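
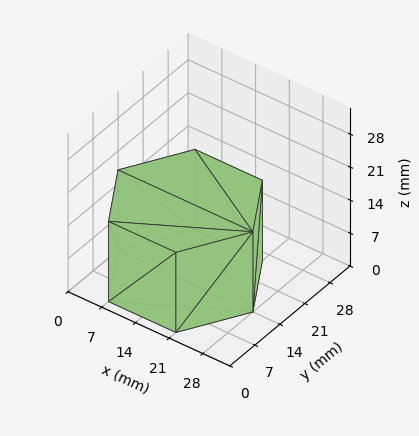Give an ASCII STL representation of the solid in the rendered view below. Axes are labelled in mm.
Reading the render: the shape is a regular 6-sided prism (a cylinder approximated with 6 flat sides), circumscribed radius ≈ 14 mm, height ≈ 17 mm (dimensions read to the nearest mm from the axis ticks). For the STL, each face is triangulated and given an outward normal.

solid part
  facet normal 0.0000 0.0000 -1.0000
    outer loop
      vertex 7.0 26.1 0.0
      vertex 21.0 26.1 0.0
      vertex 28.0 14.0 0.0
    endloop
  endfacet
  facet normal 0.0000 0.0000 -1.0000
    outer loop
      vertex 0.0 14.0 0.0
      vertex 7.0 26.1 0.0
      vertex 28.0 14.0 0.0
    endloop
  endfacet
  facet normal 0.0000 0.0000 -1.0000
    outer loop
      vertex 7.0 1.9 0.0
      vertex 0.0 14.0 0.0
      vertex 28.0 14.0 0.0
    endloop
  endfacet
  facet normal 0.0000 0.0000 -1.0000
    outer loop
      vertex 21.0 1.9 0.0
      vertex 7.0 1.9 0.0
      vertex 28.0 14.0 0.0
    endloop
  endfacet
  facet normal 0.0000 0.0000 1.0000
    outer loop
      vertex 28.0 14.0 17.0
      vertex 21.0 26.1 17.0
      vertex 7.0 26.1 17.0
    endloop
  endfacet
  facet normal 0.0000 0.0000 1.0000
    outer loop
      vertex 28.0 14.0 17.0
      vertex 7.0 26.1 17.0
      vertex 0.0 14.0 17.0
    endloop
  endfacet
  facet normal 0.0000 0.0000 1.0000
    outer loop
      vertex 28.0 14.0 17.0
      vertex 0.0 14.0 17.0
      vertex 7.0 1.9 17.0
    endloop
  endfacet
  facet normal 0.0000 0.0000 1.0000
    outer loop
      vertex 28.0 14.0 17.0
      vertex 7.0 1.9 17.0
      vertex 21.0 1.9 17.0
    endloop
  endfacet
  facet normal 0.8656 0.5008 0.0000
    outer loop
      vertex 28.0 14.0 0.0
      vertex 21.0 26.1 0.0
      vertex 21.0 26.1 17.0
    endloop
  endfacet
  facet normal 0.8656 0.5008 0.0000
    outer loop
      vertex 28.0 14.0 0.0
      vertex 21.0 26.1 17.0
      vertex 28.0 14.0 17.0
    endloop
  endfacet
  facet normal 0.0000 1.0000 0.0000
    outer loop
      vertex 21.0 26.1 0.0
      vertex 7.0 26.1 0.0
      vertex 7.0 26.1 17.0
    endloop
  endfacet
  facet normal 0.0000 1.0000 0.0000
    outer loop
      vertex 21.0 26.1 0.0
      vertex 7.0 26.1 17.0
      vertex 21.0 26.1 17.0
    endloop
  endfacet
  facet normal -0.8656 0.5008 0.0000
    outer loop
      vertex 7.0 26.1 0.0
      vertex 0.0 14.0 0.0
      vertex 0.0 14.0 17.0
    endloop
  endfacet
  facet normal -0.8656 0.5008 0.0000
    outer loop
      vertex 7.0 26.1 0.0
      vertex 0.0 14.0 17.0
      vertex 7.0 26.1 17.0
    endloop
  endfacet
  facet normal -0.8656 -0.5008 0.0000
    outer loop
      vertex 0.0 14.0 0.0
      vertex 7.0 1.9 0.0
      vertex 7.0 1.9 17.0
    endloop
  endfacet
  facet normal -0.8656 -0.5008 0.0000
    outer loop
      vertex 0.0 14.0 0.0
      vertex 7.0 1.9 17.0
      vertex 0.0 14.0 17.0
    endloop
  endfacet
  facet normal 0.0000 -1.0000 0.0000
    outer loop
      vertex 7.0 1.9 0.0
      vertex 21.0 1.9 0.0
      vertex 21.0 1.9 17.0
    endloop
  endfacet
  facet normal 0.0000 -1.0000 0.0000
    outer loop
      vertex 7.0 1.9 0.0
      vertex 21.0 1.9 17.0
      vertex 7.0 1.9 17.0
    endloop
  endfacet
  facet normal 0.8656 -0.5008 0.0000
    outer loop
      vertex 21.0 1.9 0.0
      vertex 28.0 14.0 0.0
      vertex 28.0 14.0 17.0
    endloop
  endfacet
  facet normal 0.8656 -0.5008 0.0000
    outer loop
      vertex 21.0 1.9 0.0
      vertex 28.0 14.0 17.0
      vertex 21.0 1.9 17.0
    endloop
  endfacet
endsolid part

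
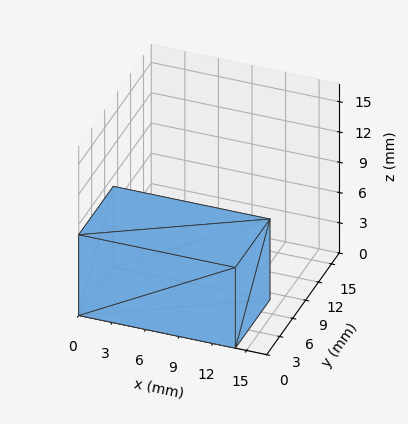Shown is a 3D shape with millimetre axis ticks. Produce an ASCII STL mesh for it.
Reading the render: the shape is a rectangular box, roughly 14 × 8 mm footprint and 8 mm tall (dimensions read to the nearest mm from the axis ticks). For the STL, each face is triangulated and given an outward normal.

solid part
  facet normal 0.0000 0.0000 -1.0000
    outer loop
      vertex 14.000 8.000 0.000
      vertex 14.000 0.000 0.000
      vertex 0.000 0.000 0.000
    endloop
  endfacet
  facet normal 0.0000 0.0000 -1.0000
    outer loop
      vertex 0.000 8.000 0.000
      vertex 14.000 8.000 0.000
      vertex 0.000 0.000 0.000
    endloop
  endfacet
  facet normal 0.0000 0.0000 1.0000
    outer loop
      vertex 0.000 0.000 8.000
      vertex 14.000 0.000 8.000
      vertex 14.000 8.000 8.000
    endloop
  endfacet
  facet normal 0.0000 0.0000 1.0000
    outer loop
      vertex 0.000 0.000 8.000
      vertex 14.000 8.000 8.000
      vertex 0.000 8.000 8.000
    endloop
  endfacet
  facet normal 0.0000 -1.0000 0.0000
    outer loop
      vertex 0.000 0.000 0.000
      vertex 14.000 0.000 0.000
      vertex 14.000 0.000 8.000
    endloop
  endfacet
  facet normal 0.0000 -1.0000 0.0000
    outer loop
      vertex 0.000 0.000 0.000
      vertex 14.000 0.000 8.000
      vertex 0.000 0.000 8.000
    endloop
  endfacet
  facet normal 0.0000 1.0000 0.0000
    outer loop
      vertex 14.000 8.000 8.000
      vertex 14.000 8.000 0.000
      vertex 0.000 8.000 0.000
    endloop
  endfacet
  facet normal 0.0000 1.0000 0.0000
    outer loop
      vertex 0.000 8.000 8.000
      vertex 14.000 8.000 8.000
      vertex 0.000 8.000 0.000
    endloop
  endfacet
  facet normal -1.0000 0.0000 0.0000
    outer loop
      vertex 0.000 8.000 8.000
      vertex 0.000 8.000 0.000
      vertex 0.000 0.000 0.000
    endloop
  endfacet
  facet normal -1.0000 0.0000 0.0000
    outer loop
      vertex 0.000 0.000 8.000
      vertex 0.000 8.000 8.000
      vertex 0.000 0.000 0.000
    endloop
  endfacet
  facet normal 1.0000 0.0000 0.0000
    outer loop
      vertex 14.000 0.000 0.000
      vertex 14.000 8.000 0.000
      vertex 14.000 8.000 8.000
    endloop
  endfacet
  facet normal 1.0000 0.0000 0.0000
    outer loop
      vertex 14.000 0.000 0.000
      vertex 14.000 8.000 8.000
      vertex 14.000 0.000 8.000
    endloop
  endfacet
endsolid part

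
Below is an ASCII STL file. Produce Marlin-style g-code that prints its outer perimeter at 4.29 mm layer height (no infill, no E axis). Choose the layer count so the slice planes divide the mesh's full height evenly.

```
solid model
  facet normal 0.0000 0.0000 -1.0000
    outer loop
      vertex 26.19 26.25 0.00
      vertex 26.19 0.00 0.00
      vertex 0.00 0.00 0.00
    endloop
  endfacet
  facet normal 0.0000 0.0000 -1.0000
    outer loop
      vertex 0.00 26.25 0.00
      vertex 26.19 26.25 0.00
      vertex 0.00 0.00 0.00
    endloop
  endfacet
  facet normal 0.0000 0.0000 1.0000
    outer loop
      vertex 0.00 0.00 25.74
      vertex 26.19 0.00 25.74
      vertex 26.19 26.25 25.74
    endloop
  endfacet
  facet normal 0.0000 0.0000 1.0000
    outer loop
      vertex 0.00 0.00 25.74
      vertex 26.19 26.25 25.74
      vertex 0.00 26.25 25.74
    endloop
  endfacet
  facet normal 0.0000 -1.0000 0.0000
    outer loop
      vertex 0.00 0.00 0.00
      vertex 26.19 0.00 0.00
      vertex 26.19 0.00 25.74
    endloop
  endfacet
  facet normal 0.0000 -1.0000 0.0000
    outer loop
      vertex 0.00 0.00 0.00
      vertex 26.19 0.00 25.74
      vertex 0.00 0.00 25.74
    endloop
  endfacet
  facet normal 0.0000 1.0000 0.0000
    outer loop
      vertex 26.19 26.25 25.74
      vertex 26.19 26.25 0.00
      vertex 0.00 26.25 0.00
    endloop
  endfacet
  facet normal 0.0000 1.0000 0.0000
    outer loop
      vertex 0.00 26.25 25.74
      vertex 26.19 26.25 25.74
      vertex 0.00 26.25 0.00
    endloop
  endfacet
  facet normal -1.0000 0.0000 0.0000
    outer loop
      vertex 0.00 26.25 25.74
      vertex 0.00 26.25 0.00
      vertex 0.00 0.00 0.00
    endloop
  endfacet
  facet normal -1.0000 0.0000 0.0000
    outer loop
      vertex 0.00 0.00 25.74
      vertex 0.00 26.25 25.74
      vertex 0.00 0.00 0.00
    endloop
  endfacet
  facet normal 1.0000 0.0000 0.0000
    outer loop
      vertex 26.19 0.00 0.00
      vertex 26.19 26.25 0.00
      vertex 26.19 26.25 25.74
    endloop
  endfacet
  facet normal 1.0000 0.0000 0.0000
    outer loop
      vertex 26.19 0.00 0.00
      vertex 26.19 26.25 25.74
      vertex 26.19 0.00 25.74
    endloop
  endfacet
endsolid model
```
; perimeter-only toolpath
G21 ; units = mm
G90 ; absolute positioning
G28 ; home
; layer 1
G0 Z4.29
G0 X0.00 Y0.00
G1 X26.19 Y0.00
G1 X26.19 Y26.25
G1 X0.00 Y26.25
G1 X0.00 Y0.00
; layer 2
G0 Z8.58
G0 X0.00 Y0.00
G1 X26.19 Y0.00
G1 X26.19 Y26.25
G1 X0.00 Y26.25
G1 X0.00 Y0.00
; layer 3
G0 Z12.87
G0 X0.00 Y0.00
G1 X26.19 Y0.00
G1 X26.19 Y26.25
G1 X0.00 Y26.25
G1 X0.00 Y0.00
; layer 4
G0 Z17.16
G0 X0.00 Y0.00
G1 X26.19 Y0.00
G1 X26.19 Y26.25
G1 X0.00 Y26.25
G1 X0.00 Y0.00
; layer 5
G0 Z21.45
G0 X0.00 Y0.00
G1 X26.19 Y0.00
G1 X26.19 Y26.25
G1 X0.00 Y26.25
G1 X0.00 Y0.00
; layer 6
G0 Z25.74
G0 X0.00 Y0.00
G1 X26.19 Y0.00
G1 X26.19 Y26.25
G1 X0.00 Y26.25
G1 X0.00 Y0.00
M2 ; end

The solid is a rectangular box, roughly 26.2 × 26.2 mm footprint and 25.7 mm tall. Slicing at Δz = 4.29 mm — 6 equal slices spanning the solid's height, so layer i sits at z = i·h/6 — gives 6 non-empty perimeters. Each is a 4-segment closed polygon; G0 lifts to the layer z and rapids to the start vertex, then G1 traces the edges.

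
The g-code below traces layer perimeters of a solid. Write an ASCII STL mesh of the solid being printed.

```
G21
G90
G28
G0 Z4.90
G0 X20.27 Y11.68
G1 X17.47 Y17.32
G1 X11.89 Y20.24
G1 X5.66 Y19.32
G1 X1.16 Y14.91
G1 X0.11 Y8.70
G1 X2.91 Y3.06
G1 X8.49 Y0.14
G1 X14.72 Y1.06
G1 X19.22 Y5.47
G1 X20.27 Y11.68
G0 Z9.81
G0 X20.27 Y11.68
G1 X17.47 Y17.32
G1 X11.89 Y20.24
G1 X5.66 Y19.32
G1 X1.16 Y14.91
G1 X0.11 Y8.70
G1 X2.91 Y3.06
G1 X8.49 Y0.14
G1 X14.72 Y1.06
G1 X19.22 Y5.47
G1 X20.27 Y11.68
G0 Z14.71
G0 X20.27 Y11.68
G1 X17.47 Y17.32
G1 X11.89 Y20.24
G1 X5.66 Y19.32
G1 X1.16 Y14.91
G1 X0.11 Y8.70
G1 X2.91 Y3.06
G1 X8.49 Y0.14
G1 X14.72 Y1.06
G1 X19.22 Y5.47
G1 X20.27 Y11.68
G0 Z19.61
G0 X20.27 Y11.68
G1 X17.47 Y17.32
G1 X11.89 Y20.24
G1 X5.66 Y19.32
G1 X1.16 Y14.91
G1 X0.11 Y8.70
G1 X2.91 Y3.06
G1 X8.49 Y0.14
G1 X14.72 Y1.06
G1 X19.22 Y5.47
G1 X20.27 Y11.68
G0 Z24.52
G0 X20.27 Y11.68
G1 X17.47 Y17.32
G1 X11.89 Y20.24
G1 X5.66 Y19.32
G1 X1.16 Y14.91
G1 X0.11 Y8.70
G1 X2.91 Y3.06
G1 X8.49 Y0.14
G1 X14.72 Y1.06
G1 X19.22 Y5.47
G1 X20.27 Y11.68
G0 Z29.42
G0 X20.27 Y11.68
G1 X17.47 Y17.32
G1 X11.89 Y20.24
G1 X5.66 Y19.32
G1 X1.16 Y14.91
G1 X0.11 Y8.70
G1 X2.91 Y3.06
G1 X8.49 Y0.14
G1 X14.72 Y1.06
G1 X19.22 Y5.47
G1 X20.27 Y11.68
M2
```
solid part
  facet normal 0.0000 0.0000 -1.0000
    outer loop
      vertex 11.89 20.24 0.00
      vertex 17.47 17.32 0.00
      vertex 20.27 11.68 0.00
    endloop
  endfacet
  facet normal 0.0000 0.0000 -1.0000
    outer loop
      vertex 5.66 19.32 0.00
      vertex 11.89 20.24 0.00
      vertex 20.27 11.68 0.00
    endloop
  endfacet
  facet normal 0.0000 0.0000 -1.0000
    outer loop
      vertex 1.16 14.91 0.00
      vertex 5.66 19.32 0.00
      vertex 20.27 11.68 0.00
    endloop
  endfacet
  facet normal 0.0000 0.0000 -1.0000
    outer loop
      vertex 0.11 8.70 0.00
      vertex 1.16 14.91 0.00
      vertex 20.27 11.68 0.00
    endloop
  endfacet
  facet normal 0.0000 0.0000 -1.0000
    outer loop
      vertex 2.91 3.06 0.00
      vertex 0.11 8.70 0.00
      vertex 20.27 11.68 0.00
    endloop
  endfacet
  facet normal 0.0000 0.0000 -1.0000
    outer loop
      vertex 8.49 0.14 0.00
      vertex 2.91 3.06 0.00
      vertex 20.27 11.68 0.00
    endloop
  endfacet
  facet normal 0.0000 0.0000 -1.0000
    outer loop
      vertex 14.72 1.06 0.00
      vertex 8.49 0.14 0.00
      vertex 20.27 11.68 0.00
    endloop
  endfacet
  facet normal 0.0000 0.0000 -1.0000
    outer loop
      vertex 19.22 5.47 0.00
      vertex 14.72 1.06 0.00
      vertex 20.27 11.68 0.00
    endloop
  endfacet
  facet normal 0.0000 0.0000 1.0000
    outer loop
      vertex 20.27 11.68 29.42
      vertex 17.47 17.32 29.42
      vertex 11.89 20.24 29.42
    endloop
  endfacet
  facet normal 0.0000 0.0000 1.0000
    outer loop
      vertex 20.27 11.68 29.42
      vertex 11.89 20.24 29.42
      vertex 5.66 19.32 29.42
    endloop
  endfacet
  facet normal 0.0000 0.0000 1.0000
    outer loop
      vertex 20.27 11.68 29.42
      vertex 5.66 19.32 29.42
      vertex 1.16 14.91 29.42
    endloop
  endfacet
  facet normal 0.0000 0.0000 1.0000
    outer loop
      vertex 20.27 11.68 29.42
      vertex 1.16 14.91 29.42
      vertex 0.11 8.70 29.42
    endloop
  endfacet
  facet normal 0.0000 0.0000 1.0000
    outer loop
      vertex 20.27 11.68 29.42
      vertex 0.11 8.70 29.42
      vertex 2.91 3.06 29.42
    endloop
  endfacet
  facet normal 0.0000 0.0000 1.0000
    outer loop
      vertex 20.27 11.68 29.42
      vertex 2.91 3.06 29.42
      vertex 8.49 0.14 29.42
    endloop
  endfacet
  facet normal 0.0000 0.0000 1.0000
    outer loop
      vertex 20.27 11.68 29.42
      vertex 8.49 0.14 29.42
      vertex 14.72 1.06 29.42
    endloop
  endfacet
  facet normal 0.0000 0.0000 1.0000
    outer loop
      vertex 20.27 11.68 29.42
      vertex 14.72 1.06 29.42
      vertex 19.22 5.47 29.42
    endloop
  endfacet
  facet normal 0.8957 0.4447 0.0000
    outer loop
      vertex 20.27 11.68 0.00
      vertex 17.47 17.32 0.00
      vertex 17.47 17.32 29.42
    endloop
  endfacet
  facet normal 0.8957 0.4447 0.0000
    outer loop
      vertex 20.27 11.68 0.00
      vertex 17.47 17.32 29.42
      vertex 20.27 11.68 29.42
    endloop
  endfacet
  facet normal 0.4637 0.8860 0.0000
    outer loop
      vertex 17.47 17.32 0.00
      vertex 11.89 20.24 0.00
      vertex 11.89 20.24 29.42
    endloop
  endfacet
  facet normal 0.4637 0.8860 0.0000
    outer loop
      vertex 17.47 17.32 0.00
      vertex 11.89 20.24 29.42
      vertex 17.47 17.32 29.42
    endloop
  endfacet
  facet normal -0.1461 0.9893 0.0000
    outer loop
      vertex 11.89 20.24 0.00
      vertex 5.66 19.32 0.00
      vertex 5.66 19.32 29.42
    endloop
  endfacet
  facet normal -0.1461 0.9893 0.0000
    outer loop
      vertex 11.89 20.24 0.00
      vertex 5.66 19.32 29.42
      vertex 11.89 20.24 29.42
    endloop
  endfacet
  facet normal -0.6999 0.7142 0.0000
    outer loop
      vertex 5.66 19.32 0.00
      vertex 1.16 14.91 0.00
      vertex 1.16 14.91 29.42
    endloop
  endfacet
  facet normal -0.6999 0.7142 0.0000
    outer loop
      vertex 5.66 19.32 0.00
      vertex 1.16 14.91 29.42
      vertex 5.66 19.32 29.42
    endloop
  endfacet
  facet normal -0.9860 0.1667 0.0000
    outer loop
      vertex 1.16 14.91 0.00
      vertex 0.11 8.70 0.00
      vertex 0.11 8.70 29.42
    endloop
  endfacet
  facet normal -0.9860 0.1667 0.0000
    outer loop
      vertex 1.16 14.91 0.00
      vertex 0.11 8.70 29.42
      vertex 1.16 14.91 29.42
    endloop
  endfacet
  facet normal -0.8957 -0.4447 0.0000
    outer loop
      vertex 0.11 8.70 0.00
      vertex 2.91 3.06 0.00
      vertex 2.91 3.06 29.42
    endloop
  endfacet
  facet normal -0.8957 -0.4447 0.0000
    outer loop
      vertex 0.11 8.70 0.00
      vertex 2.91 3.06 29.42
      vertex 0.11 8.70 29.42
    endloop
  endfacet
  facet normal -0.4637 -0.8860 0.0000
    outer loop
      vertex 2.91 3.06 0.00
      vertex 8.49 0.14 0.00
      vertex 8.49 0.14 29.42
    endloop
  endfacet
  facet normal -0.4637 -0.8860 0.0000
    outer loop
      vertex 2.91 3.06 0.00
      vertex 8.49 0.14 29.42
      vertex 2.91 3.06 29.42
    endloop
  endfacet
  facet normal 0.1461 -0.9893 0.0000
    outer loop
      vertex 8.49 0.14 0.00
      vertex 14.72 1.06 0.00
      vertex 14.72 1.06 29.42
    endloop
  endfacet
  facet normal 0.1461 -0.9893 0.0000
    outer loop
      vertex 8.49 0.14 0.00
      vertex 14.72 1.06 29.42
      vertex 8.49 0.14 29.42
    endloop
  endfacet
  facet normal 0.6999 -0.7142 0.0000
    outer loop
      vertex 14.72 1.06 0.00
      vertex 19.22 5.47 0.00
      vertex 19.22 5.47 29.42
    endloop
  endfacet
  facet normal 0.6999 -0.7142 0.0000
    outer loop
      vertex 14.72 1.06 0.00
      vertex 19.22 5.47 29.42
      vertex 14.72 1.06 29.42
    endloop
  endfacet
  facet normal 0.9860 -0.1667 0.0000
    outer loop
      vertex 19.22 5.47 0.00
      vertex 20.27 11.68 0.00
      vertex 20.27 11.68 29.42
    endloop
  endfacet
  facet normal 0.9860 -0.1667 0.0000
    outer loop
      vertex 19.22 5.47 0.00
      vertex 20.27 11.68 29.42
      vertex 19.22 5.47 29.42
    endloop
  endfacet
endsolid part

The G0 Z moves step by Δz≈4.90 mm. Every layer's G1 loop is the same polygon, so the solid is a straight extrusion of it from z=0 to z≈29.4. Closing with flat bottom and top caps and triangulating gives 36 facets — a regular 10-sided prism (a cylinder approximated with 10 flat sides), circumscribed radius ≈ 10.2 mm, height ≈ 29.4 mm.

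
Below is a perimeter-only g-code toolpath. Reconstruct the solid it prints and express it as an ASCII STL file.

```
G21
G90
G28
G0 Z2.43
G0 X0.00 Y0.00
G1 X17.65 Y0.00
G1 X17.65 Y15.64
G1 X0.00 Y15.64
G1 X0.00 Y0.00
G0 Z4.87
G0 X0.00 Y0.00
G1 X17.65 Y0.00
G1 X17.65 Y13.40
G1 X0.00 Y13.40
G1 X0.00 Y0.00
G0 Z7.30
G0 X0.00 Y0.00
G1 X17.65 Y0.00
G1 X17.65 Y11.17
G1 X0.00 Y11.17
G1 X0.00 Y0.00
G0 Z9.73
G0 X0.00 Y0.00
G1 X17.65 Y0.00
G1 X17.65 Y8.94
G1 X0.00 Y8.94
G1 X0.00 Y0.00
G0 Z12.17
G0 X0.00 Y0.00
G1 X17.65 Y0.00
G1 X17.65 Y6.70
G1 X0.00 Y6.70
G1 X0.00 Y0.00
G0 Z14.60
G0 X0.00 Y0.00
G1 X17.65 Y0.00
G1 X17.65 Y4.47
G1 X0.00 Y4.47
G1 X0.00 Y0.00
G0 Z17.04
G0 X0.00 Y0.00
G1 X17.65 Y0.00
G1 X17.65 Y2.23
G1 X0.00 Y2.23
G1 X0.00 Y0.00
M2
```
solid part
  facet normal 0.0000 0.0000 -1.0000
    outer loop
      vertex 17.65 17.87 0.00
      vertex 17.65 0.00 0.00
      vertex 0.00 0.00 0.00
    endloop
  endfacet
  facet normal 0.0000 0.0000 -1.0000
    outer loop
      vertex 0.00 17.87 0.00
      vertex 17.65 17.87 0.00
      vertex 0.00 0.00 0.00
    endloop
  endfacet
  facet normal 0.0000 -1.0000 0.0000
    outer loop
      vertex 0.00 0.00 0.00
      vertex 17.65 0.00 0.00
      vertex 17.65 0.00 19.47
    endloop
  endfacet
  facet normal 0.0000 -1.0000 0.0000
    outer loop
      vertex 0.00 0.00 0.00
      vertex 17.65 0.00 19.47
      vertex 0.00 0.00 19.47
    endloop
  endfacet
  facet normal 0.0000 0.7367 0.6762
    outer loop
      vertex 0.00 0.00 19.47
      vertex 17.65 0.00 19.47
      vertex 17.65 17.87 0.00
    endloop
  endfacet
  facet normal 0.0000 0.7367 0.6762
    outer loop
      vertex 0.00 0.00 19.47
      vertex 17.65 17.87 0.00
      vertex 0.00 17.87 0.00
    endloop
  endfacet
  facet normal -1.0000 0.0000 0.0000
    outer loop
      vertex 0.00 0.00 19.47
      vertex 0.00 17.87 0.00
      vertex 0.00 0.00 0.00
    endloop
  endfacet
  facet normal 1.0000 0.0000 0.0000
    outer loop
      vertex 17.65 0.00 0.00
      vertex 17.65 17.87 0.00
      vertex 17.65 0.00 19.47
    endloop
  endfacet
endsolid part

The G0 Z moves step by Δz≈2.43 mm. The G1 loops shrink linearly with z, so the solid tapers from its base footprint up to z≈19.5. Closing with a flat bottom cap and the tapered top and triangulating gives 8 facets — a wedge (ramp): 17.6 × 17.9 mm base, rising to 19.5 mm along the y=0 edge and sloping linearly to z=0 at y=17.9.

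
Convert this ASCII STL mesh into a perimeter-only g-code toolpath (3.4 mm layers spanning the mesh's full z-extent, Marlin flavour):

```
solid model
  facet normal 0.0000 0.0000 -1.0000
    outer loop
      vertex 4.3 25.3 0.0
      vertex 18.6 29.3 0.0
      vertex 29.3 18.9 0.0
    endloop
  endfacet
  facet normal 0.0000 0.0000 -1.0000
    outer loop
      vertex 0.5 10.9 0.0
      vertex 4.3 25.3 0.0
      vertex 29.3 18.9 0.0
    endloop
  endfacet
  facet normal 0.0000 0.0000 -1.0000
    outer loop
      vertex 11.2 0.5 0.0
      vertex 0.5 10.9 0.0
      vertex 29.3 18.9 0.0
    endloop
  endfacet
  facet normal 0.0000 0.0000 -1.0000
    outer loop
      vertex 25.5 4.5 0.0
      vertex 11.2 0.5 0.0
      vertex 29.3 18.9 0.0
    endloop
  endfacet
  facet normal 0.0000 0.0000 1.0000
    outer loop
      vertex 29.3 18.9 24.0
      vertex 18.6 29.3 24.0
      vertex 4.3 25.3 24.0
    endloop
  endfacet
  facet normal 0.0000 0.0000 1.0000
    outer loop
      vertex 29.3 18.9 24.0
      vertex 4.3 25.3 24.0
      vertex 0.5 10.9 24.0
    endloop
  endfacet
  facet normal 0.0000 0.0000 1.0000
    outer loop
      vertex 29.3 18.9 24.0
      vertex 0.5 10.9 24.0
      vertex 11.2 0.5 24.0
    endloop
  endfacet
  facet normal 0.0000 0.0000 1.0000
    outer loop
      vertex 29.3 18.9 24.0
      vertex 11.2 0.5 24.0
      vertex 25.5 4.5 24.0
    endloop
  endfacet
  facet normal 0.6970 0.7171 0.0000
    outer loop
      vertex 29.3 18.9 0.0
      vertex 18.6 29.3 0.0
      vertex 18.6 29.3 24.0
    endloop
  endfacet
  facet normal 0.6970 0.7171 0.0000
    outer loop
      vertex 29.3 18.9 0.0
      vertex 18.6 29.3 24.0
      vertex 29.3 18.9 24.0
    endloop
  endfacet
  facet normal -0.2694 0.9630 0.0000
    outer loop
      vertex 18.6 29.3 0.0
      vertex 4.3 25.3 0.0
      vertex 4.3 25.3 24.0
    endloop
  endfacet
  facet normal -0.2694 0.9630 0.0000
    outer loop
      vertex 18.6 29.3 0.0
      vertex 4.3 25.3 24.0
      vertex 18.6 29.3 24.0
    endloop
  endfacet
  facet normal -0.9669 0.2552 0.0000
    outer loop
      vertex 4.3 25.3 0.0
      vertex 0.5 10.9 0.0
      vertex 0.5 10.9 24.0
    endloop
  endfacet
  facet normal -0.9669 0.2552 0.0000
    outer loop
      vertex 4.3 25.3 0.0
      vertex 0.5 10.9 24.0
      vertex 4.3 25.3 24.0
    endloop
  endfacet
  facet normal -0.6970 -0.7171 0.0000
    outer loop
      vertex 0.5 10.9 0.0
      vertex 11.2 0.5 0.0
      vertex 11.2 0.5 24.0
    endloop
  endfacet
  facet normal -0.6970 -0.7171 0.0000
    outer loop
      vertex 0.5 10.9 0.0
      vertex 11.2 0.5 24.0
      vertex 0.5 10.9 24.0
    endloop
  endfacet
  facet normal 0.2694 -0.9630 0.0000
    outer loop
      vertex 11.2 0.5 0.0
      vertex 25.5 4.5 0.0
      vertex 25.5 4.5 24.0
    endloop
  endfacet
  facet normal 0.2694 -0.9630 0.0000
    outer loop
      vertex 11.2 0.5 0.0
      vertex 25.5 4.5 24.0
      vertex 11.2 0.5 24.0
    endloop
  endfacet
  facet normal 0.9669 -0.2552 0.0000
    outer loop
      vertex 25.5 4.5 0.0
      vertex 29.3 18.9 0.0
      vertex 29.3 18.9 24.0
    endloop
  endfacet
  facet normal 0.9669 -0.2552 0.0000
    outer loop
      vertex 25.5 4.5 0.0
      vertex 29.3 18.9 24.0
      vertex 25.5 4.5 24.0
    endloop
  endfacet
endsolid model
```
; perimeter-only toolpath
G21 ; units = mm
G90 ; absolute positioning
G28 ; home
; layer 1
G0 Z3.4
G0 X29.3 Y18.9
G1 X18.6 Y29.3
G1 X4.3 Y25.3
G1 X0.5 Y10.9
G1 X11.2 Y0.5
G1 X25.5 Y4.5
G1 X29.3 Y18.9
; layer 2
G0 Z6.9
G0 X29.3 Y18.9
G1 X18.6 Y29.3
G1 X4.3 Y25.3
G1 X0.5 Y10.9
G1 X11.2 Y0.5
G1 X25.5 Y4.5
G1 X29.3 Y18.9
; layer 3
G0 Z10.3
G0 X29.3 Y18.9
G1 X18.6 Y29.3
G1 X4.3 Y25.3
G1 X0.5 Y10.9
G1 X11.2 Y0.5
G1 X25.5 Y4.5
G1 X29.3 Y18.9
; layer 4
G0 Z13.7
G0 X29.3 Y18.9
G1 X18.6 Y29.3
G1 X4.3 Y25.3
G1 X0.5 Y10.9
G1 X11.2 Y0.5
G1 X25.5 Y4.5
G1 X29.3 Y18.9
; layer 5
G0 Z17.1
G0 X29.3 Y18.9
G1 X18.6 Y29.3
G1 X4.3 Y25.3
G1 X0.5 Y10.9
G1 X11.2 Y0.5
G1 X25.5 Y4.5
G1 X29.3 Y18.9
; layer 6
G0 Z20.6
G0 X29.3 Y18.9
G1 X18.6 Y29.3
G1 X4.3 Y25.3
G1 X0.5 Y10.9
G1 X11.2 Y0.5
G1 X25.5 Y4.5
G1 X29.3 Y18.9
; layer 7
G0 Z24.0
G0 X29.3 Y18.9
G1 X18.6 Y29.3
G1 X4.3 Y25.3
G1 X0.5 Y10.9
G1 X11.2 Y0.5
G1 X25.5 Y4.5
G1 X29.3 Y18.9
M2 ; end

The solid is a regular 6-sided prism (a cylinder approximated with 6 flat sides), circumscribed radius ≈ 14.9 mm, height ≈ 24 mm. Slicing at Δz = 3.4 mm — 7 equal slices spanning the solid's height, so layer i sits at z = i·h/7 — gives 7 non-empty perimeters. Each is a 6-segment closed polygon; G0 lifts to the layer z and rapids to the start vertex, then G1 traces the edges.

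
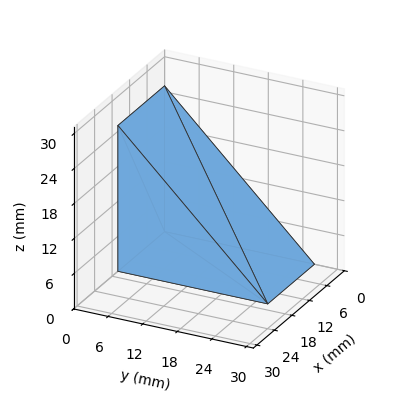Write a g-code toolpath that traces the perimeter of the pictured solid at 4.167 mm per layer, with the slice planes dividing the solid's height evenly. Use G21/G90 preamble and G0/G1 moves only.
Reading the render: the shape is a wedge (ramp): 16 × 26 mm base, rising to 25 mm along the y=0 edge and sloping linearly to z=0 at y=26 (dimensions read to the nearest mm from the axis ticks). For the g-code, the solid's height is divided into equal slices at the stated Δz and each level perimeter traced with G1 moves after a G0 lift.

; perimeter-only toolpath
G21 ; units = mm
G90 ; absolute positioning
G28 ; home
; layer 1
G0 Z4.167
G0 X0.000 Y0.000
G1 X16.000 Y0.000
G1 X16.000 Y21.667
G1 X0.000 Y21.667
G1 X0.000 Y0.000
; layer 2
G0 Z8.333
G0 X0.000 Y0.000
G1 X16.000 Y0.000
G1 X16.000 Y17.333
G1 X0.000 Y17.333
G1 X0.000 Y0.000
; layer 3
G0 Z12.500
G0 X0.000 Y0.000
G1 X16.000 Y0.000
G1 X16.000 Y13.000
G1 X0.000 Y13.000
G1 X0.000 Y0.000
; layer 4
G0 Z16.667
G0 X0.000 Y0.000
G1 X16.000 Y0.000
G1 X16.000 Y8.667
G1 X0.000 Y8.667
G1 X0.000 Y0.000
; layer 5
G0 Z20.833
G0 X0.000 Y0.000
G1 X16.000 Y0.000
G1 X16.000 Y4.333
G1 X0.000 Y4.333
G1 X0.000 Y0.000
M2 ; end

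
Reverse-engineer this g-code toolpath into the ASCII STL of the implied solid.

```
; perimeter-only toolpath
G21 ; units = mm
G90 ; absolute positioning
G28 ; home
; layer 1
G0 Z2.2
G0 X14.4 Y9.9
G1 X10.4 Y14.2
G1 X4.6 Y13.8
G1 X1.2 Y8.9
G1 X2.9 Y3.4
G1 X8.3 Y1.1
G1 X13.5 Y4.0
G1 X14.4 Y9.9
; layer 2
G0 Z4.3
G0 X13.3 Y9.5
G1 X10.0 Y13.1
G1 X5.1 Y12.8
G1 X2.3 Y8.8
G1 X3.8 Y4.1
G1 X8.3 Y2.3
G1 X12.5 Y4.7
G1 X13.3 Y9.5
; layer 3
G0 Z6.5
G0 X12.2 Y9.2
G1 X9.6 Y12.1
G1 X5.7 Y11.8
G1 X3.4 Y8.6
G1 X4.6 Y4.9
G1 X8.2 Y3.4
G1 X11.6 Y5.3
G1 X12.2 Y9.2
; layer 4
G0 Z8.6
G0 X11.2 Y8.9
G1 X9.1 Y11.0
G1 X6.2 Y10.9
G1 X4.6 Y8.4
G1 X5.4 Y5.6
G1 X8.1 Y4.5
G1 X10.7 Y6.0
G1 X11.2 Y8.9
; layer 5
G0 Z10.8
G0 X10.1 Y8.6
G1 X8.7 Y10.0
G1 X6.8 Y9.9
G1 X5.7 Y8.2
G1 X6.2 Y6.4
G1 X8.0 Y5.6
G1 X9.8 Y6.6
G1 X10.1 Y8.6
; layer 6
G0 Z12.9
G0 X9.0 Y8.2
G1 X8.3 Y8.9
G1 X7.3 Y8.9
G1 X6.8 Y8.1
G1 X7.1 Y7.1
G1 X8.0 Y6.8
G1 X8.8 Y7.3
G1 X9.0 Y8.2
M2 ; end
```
solid part
  facet normal 0.0000 0.0000 -1.0000
    outer loop
      vertex 4.0 14.8 0.0
      vertex 10.8 15.2 0.0
      vertex 15.5 10.2 0.0
    endloop
  endfacet
  facet normal 0.0000 0.0000 -1.0000
    outer loop
      vertex 0.1 9.1 0.0
      vertex 4.0 14.8 0.0
      vertex 15.5 10.2 0.0
    endloop
  endfacet
  facet normal 0.0000 0.0000 -1.0000
    outer loop
      vertex 2.1 2.6 0.0
      vertex 0.1 9.1 0.0
      vertex 15.5 10.2 0.0
    endloop
  endfacet
  facet normal 0.0000 0.0000 -1.0000
    outer loop
      vertex 8.4 0.0 0.0
      vertex 2.1 2.6 0.0
      vertex 15.5 10.2 0.0
    endloop
  endfacet
  facet normal 0.0000 0.0000 -1.0000
    outer loop
      vertex 14.4 3.4 0.0
      vertex 8.4 0.0 0.0
      vertex 15.5 10.2 0.0
    endloop
  endfacet
  facet normal 0.6592 0.6196 0.4261
    outer loop
      vertex 15.5 10.2 0.0
      vertex 10.8 15.2 0.0
      vertex 7.9 7.9 15.1
    endloop
  endfacet
  facet normal -0.0531 0.9030 0.4263
    outer loop
      vertex 10.8 15.2 0.0
      vertex 4.0 14.8 0.0
      vertex 7.9 7.9 15.1
    endloop
  endfacet
  facet normal -0.7466 0.5108 0.4262
    outer loop
      vertex 4.0 14.8 0.0
      vertex 0.1 9.1 0.0
      vertex 7.9 7.9 15.1
    endloop
  endfacet
  facet normal -0.8649 -0.2661 0.4256
    outer loop
      vertex 0.1 9.1 0.0
      vertex 2.1 2.6 0.0
      vertex 7.9 7.9 15.1
    endloop
  endfacet
  facet normal -0.3451 -0.8363 0.4261
    outer loop
      vertex 2.1 2.6 0.0
      vertex 8.4 0.0 0.0
      vertex 7.9 7.9 15.1
    endloop
  endfacet
  facet normal 0.4459 -0.7869 0.4265
    outer loop
      vertex 8.4 0.0 0.0
      vertex 14.4 3.4 0.0
      vertex 7.9 7.9 15.1
    endloop
  endfacet
  facet normal 0.8925 -0.1444 0.4272
    outer loop
      vertex 14.4 3.4 0.0
      vertex 15.5 10.2 0.0
      vertex 7.9 7.9 15.1
    endloop
  endfacet
endsolid part

The G0 Z moves step by Δz≈2.2 mm. The G1 loops shrink linearly with z, so the solid tapers from its base footprint up to z≈15.1. Closing with a flat bottom cap and the tapered top and triangulating gives 12 facets — a regular 7-sided pyramid, base circumscribed radius ≈ 7.9 mm, apex at z ≈ 15.1 mm.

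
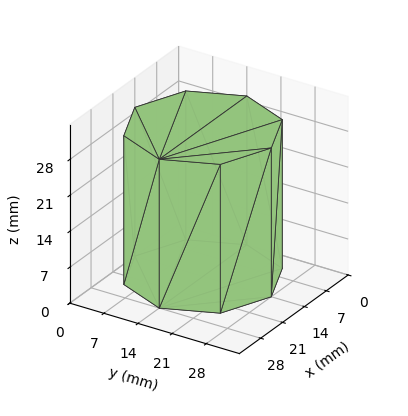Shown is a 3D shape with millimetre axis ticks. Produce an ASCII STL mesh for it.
Reading the render: the shape is a regular 8-sided prism (a cylinder approximated with 8 flat sides), circumscribed radius ≈ 14 mm, height ≈ 29 mm (dimensions read to the nearest mm from the axis ticks). For the STL, each face is triangulated and given an outward normal.

solid part
  facet normal 0.0000 0.0000 -1.0000
    outer loop
      vertex 14.00 28.00 0.00
      vertex 23.90 23.90 0.00
      vertex 28.00 14.00 0.00
    endloop
  endfacet
  facet normal 0.0000 0.0000 -1.0000
    outer loop
      vertex 4.10 23.90 0.00
      vertex 14.00 28.00 0.00
      vertex 28.00 14.00 0.00
    endloop
  endfacet
  facet normal 0.0000 0.0000 -1.0000
    outer loop
      vertex 0.00 14.00 0.00
      vertex 4.10 23.90 0.00
      vertex 28.00 14.00 0.00
    endloop
  endfacet
  facet normal 0.0000 0.0000 -1.0000
    outer loop
      vertex 4.10 4.10 0.00
      vertex 0.00 14.00 0.00
      vertex 28.00 14.00 0.00
    endloop
  endfacet
  facet normal 0.0000 0.0000 -1.0000
    outer loop
      vertex 14.00 0.00 0.00
      vertex 4.10 4.10 0.00
      vertex 28.00 14.00 0.00
    endloop
  endfacet
  facet normal 0.0000 0.0000 -1.0000
    outer loop
      vertex 23.90 4.10 0.00
      vertex 14.00 0.00 0.00
      vertex 28.00 14.00 0.00
    endloop
  endfacet
  facet normal 0.0000 0.0000 1.0000
    outer loop
      vertex 28.00 14.00 29.00
      vertex 23.90 23.90 29.00
      vertex 14.00 28.00 29.00
    endloop
  endfacet
  facet normal 0.0000 0.0000 1.0000
    outer loop
      vertex 28.00 14.00 29.00
      vertex 14.00 28.00 29.00
      vertex 4.10 23.90 29.00
    endloop
  endfacet
  facet normal 0.0000 0.0000 1.0000
    outer loop
      vertex 28.00 14.00 29.00
      vertex 4.10 23.90 29.00
      vertex 0.00 14.00 29.00
    endloop
  endfacet
  facet normal 0.0000 0.0000 1.0000
    outer loop
      vertex 28.00 14.00 29.00
      vertex 0.00 14.00 29.00
      vertex 4.10 4.10 29.00
    endloop
  endfacet
  facet normal 0.0000 0.0000 1.0000
    outer loop
      vertex 28.00 14.00 29.00
      vertex 4.10 4.10 29.00
      vertex 14.00 0.00 29.00
    endloop
  endfacet
  facet normal 0.0000 0.0000 1.0000
    outer loop
      vertex 28.00 14.00 29.00
      vertex 14.00 0.00 29.00
      vertex 23.90 4.10 29.00
    endloop
  endfacet
  facet normal 0.9239 0.3826 0.0000
    outer loop
      vertex 28.00 14.00 0.00
      vertex 23.90 23.90 0.00
      vertex 23.90 23.90 29.00
    endloop
  endfacet
  facet normal 0.9239 0.3826 0.0000
    outer loop
      vertex 28.00 14.00 0.00
      vertex 23.90 23.90 29.00
      vertex 28.00 14.00 29.00
    endloop
  endfacet
  facet normal 0.3826 0.9239 0.0000
    outer loop
      vertex 23.90 23.90 0.00
      vertex 14.00 28.00 0.00
      vertex 14.00 28.00 29.00
    endloop
  endfacet
  facet normal 0.3826 0.9239 0.0000
    outer loop
      vertex 23.90 23.90 0.00
      vertex 14.00 28.00 29.00
      vertex 23.90 23.90 29.00
    endloop
  endfacet
  facet normal -0.3826 0.9239 0.0000
    outer loop
      vertex 14.00 28.00 0.00
      vertex 4.10 23.90 0.00
      vertex 4.10 23.90 29.00
    endloop
  endfacet
  facet normal -0.3826 0.9239 0.0000
    outer loop
      vertex 14.00 28.00 0.00
      vertex 4.10 23.90 29.00
      vertex 14.00 28.00 29.00
    endloop
  endfacet
  facet normal -0.9239 0.3826 0.0000
    outer loop
      vertex 4.10 23.90 0.00
      vertex 0.00 14.00 0.00
      vertex 0.00 14.00 29.00
    endloop
  endfacet
  facet normal -0.9239 0.3826 0.0000
    outer loop
      vertex 4.10 23.90 0.00
      vertex 0.00 14.00 29.00
      vertex 4.10 23.90 29.00
    endloop
  endfacet
  facet normal -0.9239 -0.3826 0.0000
    outer loop
      vertex 0.00 14.00 0.00
      vertex 4.10 4.10 0.00
      vertex 4.10 4.10 29.00
    endloop
  endfacet
  facet normal -0.9239 -0.3826 0.0000
    outer loop
      vertex 0.00 14.00 0.00
      vertex 4.10 4.10 29.00
      vertex 0.00 14.00 29.00
    endloop
  endfacet
  facet normal -0.3826 -0.9239 0.0000
    outer loop
      vertex 4.10 4.10 0.00
      vertex 14.00 0.00 0.00
      vertex 14.00 0.00 29.00
    endloop
  endfacet
  facet normal -0.3826 -0.9239 0.0000
    outer loop
      vertex 4.10 4.10 0.00
      vertex 14.00 0.00 29.00
      vertex 4.10 4.10 29.00
    endloop
  endfacet
  facet normal 0.3826 -0.9239 0.0000
    outer loop
      vertex 14.00 0.00 0.00
      vertex 23.90 4.10 0.00
      vertex 23.90 4.10 29.00
    endloop
  endfacet
  facet normal 0.3826 -0.9239 0.0000
    outer loop
      vertex 14.00 0.00 0.00
      vertex 23.90 4.10 29.00
      vertex 14.00 0.00 29.00
    endloop
  endfacet
  facet normal 0.9239 -0.3826 0.0000
    outer loop
      vertex 23.90 4.10 0.00
      vertex 28.00 14.00 0.00
      vertex 28.00 14.00 29.00
    endloop
  endfacet
  facet normal 0.9239 -0.3826 0.0000
    outer loop
      vertex 23.90 4.10 0.00
      vertex 28.00 14.00 29.00
      vertex 23.90 4.10 29.00
    endloop
  endfacet
endsolid part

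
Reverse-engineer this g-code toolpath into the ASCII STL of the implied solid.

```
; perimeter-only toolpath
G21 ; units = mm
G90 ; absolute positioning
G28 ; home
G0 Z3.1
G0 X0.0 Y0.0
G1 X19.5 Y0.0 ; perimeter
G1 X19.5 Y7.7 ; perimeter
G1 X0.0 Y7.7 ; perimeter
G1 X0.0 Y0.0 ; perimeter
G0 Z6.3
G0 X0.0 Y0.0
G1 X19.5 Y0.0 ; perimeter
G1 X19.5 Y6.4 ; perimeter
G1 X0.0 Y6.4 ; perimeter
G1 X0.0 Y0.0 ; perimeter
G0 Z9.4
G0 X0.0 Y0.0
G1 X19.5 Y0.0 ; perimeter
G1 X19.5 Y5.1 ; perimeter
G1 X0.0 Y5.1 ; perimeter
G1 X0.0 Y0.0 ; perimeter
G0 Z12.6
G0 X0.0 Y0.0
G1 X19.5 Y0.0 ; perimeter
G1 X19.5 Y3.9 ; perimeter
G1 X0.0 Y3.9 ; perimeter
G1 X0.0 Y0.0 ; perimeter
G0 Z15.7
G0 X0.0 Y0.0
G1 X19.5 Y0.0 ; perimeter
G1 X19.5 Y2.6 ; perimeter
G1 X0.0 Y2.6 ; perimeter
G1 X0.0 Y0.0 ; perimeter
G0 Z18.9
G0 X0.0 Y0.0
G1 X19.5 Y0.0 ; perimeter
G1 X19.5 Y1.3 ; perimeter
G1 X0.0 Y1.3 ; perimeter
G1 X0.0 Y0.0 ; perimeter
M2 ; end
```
solid part
  facet normal 0.0000 0.0000 -1.0000
    outer loop
      vertex 19.5 9.0 0.0
      vertex 19.5 0.0 0.0
      vertex 0.0 0.0 0.0
    endloop
  endfacet
  facet normal 0.0000 0.0000 -1.0000
    outer loop
      vertex 0.0 9.0 0.0
      vertex 19.5 9.0 0.0
      vertex 0.0 0.0 0.0
    endloop
  endfacet
  facet normal 0.0000 -1.0000 0.0000
    outer loop
      vertex 0.0 0.0 0.0
      vertex 19.5 0.0 0.0
      vertex 19.5 0.0 22.0
    endloop
  endfacet
  facet normal 0.0000 -1.0000 0.0000
    outer loop
      vertex 0.0 0.0 0.0
      vertex 19.5 0.0 22.0
      vertex 0.0 0.0 22.0
    endloop
  endfacet
  facet normal 0.0000 0.9255 0.3786
    outer loop
      vertex 0.0 0.0 22.0
      vertex 19.5 0.0 22.0
      vertex 19.5 9.0 0.0
    endloop
  endfacet
  facet normal 0.0000 0.9255 0.3786
    outer loop
      vertex 0.0 0.0 22.0
      vertex 19.5 9.0 0.0
      vertex 0.0 9.0 0.0
    endloop
  endfacet
  facet normal -1.0000 0.0000 0.0000
    outer loop
      vertex 0.0 0.0 22.0
      vertex 0.0 9.0 0.0
      vertex 0.0 0.0 0.0
    endloop
  endfacet
  facet normal 1.0000 0.0000 0.0000
    outer loop
      vertex 19.5 0.0 0.0
      vertex 19.5 9.0 0.0
      vertex 19.5 0.0 22.0
    endloop
  endfacet
endsolid part

The G0 Z moves step by Δz≈3.1 mm. The G1 loops shrink linearly with z, so the solid tapers from its base footprint up to z≈22. Closing with a flat bottom cap and the tapered top and triangulating gives 8 facets — a wedge (ramp): 19.5 × 9 mm base, rising to 22 mm along the y=0 edge and sloping linearly to z=0 at y=9.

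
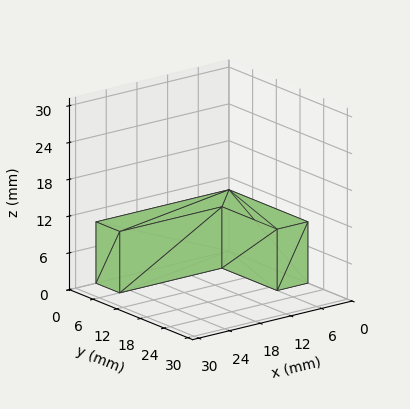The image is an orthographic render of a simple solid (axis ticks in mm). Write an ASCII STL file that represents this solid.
Reading the render: the shape is an L-shaped prism: outer 26 × 20 mm, arm thicknesses ≈ 6 mm (horizontal) and 6 mm (vertical), extruded 10 mm in z (dimensions read to the nearest mm from the axis ticks). For the STL, each face is triangulated and given an outward normal.

solid part
  facet normal 0.0000 0.0000 -1.0000
    outer loop
      vertex 26.00 6.00 0.00
      vertex 26.00 0.00 0.00
      vertex 0.00 0.00 0.00
    endloop
  endfacet
  facet normal 0.0000 0.0000 -1.0000
    outer loop
      vertex 6.00 6.00 0.00
      vertex 26.00 6.00 0.00
      vertex 0.00 0.00 0.00
    endloop
  endfacet
  facet normal 0.0000 0.0000 -1.0000
    outer loop
      vertex 6.00 20.00 0.00
      vertex 6.00 6.00 0.00
      vertex 0.00 0.00 0.00
    endloop
  endfacet
  facet normal 0.0000 0.0000 -1.0000
    outer loop
      vertex 0.00 20.00 0.00
      vertex 6.00 20.00 0.00
      vertex 0.00 0.00 0.00
    endloop
  endfacet
  facet normal 0.0000 0.0000 1.0000
    outer loop
      vertex 0.00 0.00 10.00
      vertex 26.00 0.00 10.00
      vertex 26.00 6.00 10.00
    endloop
  endfacet
  facet normal 0.0000 0.0000 1.0000
    outer loop
      vertex 0.00 0.00 10.00
      vertex 26.00 6.00 10.00
      vertex 6.00 6.00 10.00
    endloop
  endfacet
  facet normal 0.0000 0.0000 1.0000
    outer loop
      vertex 0.00 0.00 10.00
      vertex 6.00 6.00 10.00
      vertex 6.00 20.00 10.00
    endloop
  endfacet
  facet normal 0.0000 0.0000 1.0000
    outer loop
      vertex 0.00 0.00 10.00
      vertex 6.00 20.00 10.00
      vertex 0.00 20.00 10.00
    endloop
  endfacet
  facet normal 0.0000 -1.0000 0.0000
    outer loop
      vertex 0.00 0.00 0.00
      vertex 26.00 0.00 0.00
      vertex 26.00 0.00 10.00
    endloop
  endfacet
  facet normal 0.0000 -1.0000 0.0000
    outer loop
      vertex 0.00 0.00 0.00
      vertex 26.00 0.00 10.00
      vertex 0.00 0.00 10.00
    endloop
  endfacet
  facet normal 1.0000 0.0000 0.0000
    outer loop
      vertex 26.00 0.00 0.00
      vertex 26.00 6.00 0.00
      vertex 26.00 6.00 10.00
    endloop
  endfacet
  facet normal 1.0000 0.0000 0.0000
    outer loop
      vertex 26.00 0.00 0.00
      vertex 26.00 6.00 10.00
      vertex 26.00 0.00 10.00
    endloop
  endfacet
  facet normal 0.0000 1.0000 0.0000
    outer loop
      vertex 26.00 6.00 0.00
      vertex 6.00 6.00 0.00
      vertex 6.00 6.00 10.00
    endloop
  endfacet
  facet normal 0.0000 1.0000 0.0000
    outer loop
      vertex 26.00 6.00 0.00
      vertex 6.00 6.00 10.00
      vertex 26.00 6.00 10.00
    endloop
  endfacet
  facet normal 1.0000 0.0000 0.0000
    outer loop
      vertex 6.00 6.00 0.00
      vertex 6.00 20.00 0.00
      vertex 6.00 20.00 10.00
    endloop
  endfacet
  facet normal 1.0000 0.0000 0.0000
    outer loop
      vertex 6.00 6.00 0.00
      vertex 6.00 20.00 10.00
      vertex 6.00 6.00 10.00
    endloop
  endfacet
  facet normal 0.0000 1.0000 0.0000
    outer loop
      vertex 6.00 20.00 0.00
      vertex 0.00 20.00 0.00
      vertex 0.00 20.00 10.00
    endloop
  endfacet
  facet normal 0.0000 1.0000 0.0000
    outer loop
      vertex 6.00 20.00 0.00
      vertex 0.00 20.00 10.00
      vertex 6.00 20.00 10.00
    endloop
  endfacet
  facet normal -1.0000 0.0000 0.0000
    outer loop
      vertex 0.00 20.00 0.00
      vertex 0.00 0.00 0.00
      vertex 0.00 0.00 10.00
    endloop
  endfacet
  facet normal -1.0000 0.0000 0.0000
    outer loop
      vertex 0.00 20.00 0.00
      vertex 0.00 0.00 10.00
      vertex 0.00 20.00 10.00
    endloop
  endfacet
endsolid part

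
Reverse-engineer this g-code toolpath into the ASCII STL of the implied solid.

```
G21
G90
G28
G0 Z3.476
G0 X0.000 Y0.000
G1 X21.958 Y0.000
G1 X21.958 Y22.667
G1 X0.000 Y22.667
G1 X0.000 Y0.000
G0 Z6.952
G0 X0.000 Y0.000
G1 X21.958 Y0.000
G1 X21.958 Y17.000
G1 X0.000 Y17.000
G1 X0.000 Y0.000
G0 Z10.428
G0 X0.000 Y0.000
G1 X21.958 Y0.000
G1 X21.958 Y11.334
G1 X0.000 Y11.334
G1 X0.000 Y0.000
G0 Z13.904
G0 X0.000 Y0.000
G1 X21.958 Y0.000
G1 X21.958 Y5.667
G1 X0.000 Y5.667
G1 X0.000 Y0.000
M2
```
solid part
  facet normal 0.0000 0.0000 -1.0000
    outer loop
      vertex 21.958 28.334 0.000
      vertex 21.958 0.000 0.000
      vertex 0.000 0.000 0.000
    endloop
  endfacet
  facet normal 0.0000 0.0000 -1.0000
    outer loop
      vertex 0.000 28.334 0.000
      vertex 21.958 28.334 0.000
      vertex 0.000 0.000 0.000
    endloop
  endfacet
  facet normal 0.0000 -1.0000 0.0000
    outer loop
      vertex 0.000 0.000 0.000
      vertex 21.958 0.000 0.000
      vertex 21.958 0.000 17.380
    endloop
  endfacet
  facet normal 0.0000 -1.0000 0.0000
    outer loop
      vertex 0.000 0.000 0.000
      vertex 21.958 0.000 17.380
      vertex 0.000 0.000 17.380
    endloop
  endfacet
  facet normal 0.0000 0.5229 0.8524
    outer loop
      vertex 0.000 0.000 17.380
      vertex 21.958 0.000 17.380
      vertex 21.958 28.334 0.000
    endloop
  endfacet
  facet normal 0.0000 0.5229 0.8524
    outer loop
      vertex 0.000 0.000 17.380
      vertex 21.958 28.334 0.000
      vertex 0.000 28.334 0.000
    endloop
  endfacet
  facet normal -1.0000 0.0000 0.0000
    outer loop
      vertex 0.000 0.000 17.380
      vertex 0.000 28.334 0.000
      vertex 0.000 0.000 0.000
    endloop
  endfacet
  facet normal 1.0000 0.0000 0.0000
    outer loop
      vertex 21.958 0.000 0.000
      vertex 21.958 28.334 0.000
      vertex 21.958 0.000 17.380
    endloop
  endfacet
endsolid part

The G0 Z moves step by Δz≈3.476 mm. The G1 loops shrink linearly with z, so the solid tapers from its base footprint up to z≈17.4. Closing with a flat bottom cap and the tapered top and triangulating gives 8 facets — a wedge (ramp): 22 × 28.3 mm base, rising to 17.4 mm along the y=0 edge and sloping linearly to z=0 at y=28.3.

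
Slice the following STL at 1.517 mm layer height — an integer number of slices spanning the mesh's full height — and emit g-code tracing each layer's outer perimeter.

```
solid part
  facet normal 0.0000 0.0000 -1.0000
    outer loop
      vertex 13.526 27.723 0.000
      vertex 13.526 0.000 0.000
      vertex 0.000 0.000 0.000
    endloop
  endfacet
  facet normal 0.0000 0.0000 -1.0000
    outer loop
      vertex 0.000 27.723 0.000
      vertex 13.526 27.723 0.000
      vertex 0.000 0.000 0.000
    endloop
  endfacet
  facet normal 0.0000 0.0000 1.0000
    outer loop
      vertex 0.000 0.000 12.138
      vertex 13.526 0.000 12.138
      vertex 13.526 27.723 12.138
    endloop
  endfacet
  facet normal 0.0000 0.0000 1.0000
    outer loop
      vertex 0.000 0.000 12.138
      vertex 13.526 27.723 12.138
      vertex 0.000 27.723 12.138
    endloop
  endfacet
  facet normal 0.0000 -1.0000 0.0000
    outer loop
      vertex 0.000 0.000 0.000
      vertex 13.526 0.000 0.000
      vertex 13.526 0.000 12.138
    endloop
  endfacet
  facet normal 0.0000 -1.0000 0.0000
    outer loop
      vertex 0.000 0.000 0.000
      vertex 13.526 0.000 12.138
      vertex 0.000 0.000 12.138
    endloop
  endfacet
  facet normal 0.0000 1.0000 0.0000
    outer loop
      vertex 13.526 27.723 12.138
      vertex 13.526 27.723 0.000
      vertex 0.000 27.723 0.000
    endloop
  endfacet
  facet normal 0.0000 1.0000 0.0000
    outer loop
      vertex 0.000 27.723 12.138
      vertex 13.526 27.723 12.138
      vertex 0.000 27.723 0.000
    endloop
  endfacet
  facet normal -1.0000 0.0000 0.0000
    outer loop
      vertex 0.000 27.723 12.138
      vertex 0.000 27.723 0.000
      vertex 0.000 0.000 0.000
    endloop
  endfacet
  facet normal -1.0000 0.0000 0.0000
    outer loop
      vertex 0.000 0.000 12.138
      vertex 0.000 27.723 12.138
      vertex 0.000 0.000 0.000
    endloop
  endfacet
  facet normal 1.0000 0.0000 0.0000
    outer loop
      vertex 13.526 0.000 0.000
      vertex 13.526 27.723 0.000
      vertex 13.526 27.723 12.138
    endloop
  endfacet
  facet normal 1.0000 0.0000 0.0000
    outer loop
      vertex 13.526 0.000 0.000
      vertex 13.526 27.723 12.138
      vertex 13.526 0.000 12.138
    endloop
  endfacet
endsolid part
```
; perimeter-only toolpath
G21 ; units = mm
G90 ; absolute positioning
G28 ; home
; layer 1
G0 Z1.517
G0 X0.000 Y0.000
G1 X13.526 Y0.000
G1 X13.526 Y27.723
G1 X0.000 Y27.723
G1 X0.000 Y0.000
; layer 2
G0 Z3.034
G0 X0.000 Y0.000
G1 X13.526 Y0.000
G1 X13.526 Y27.723
G1 X0.000 Y27.723
G1 X0.000 Y0.000
; layer 3
G0 Z4.552
G0 X0.000 Y0.000
G1 X13.526 Y0.000
G1 X13.526 Y27.723
G1 X0.000 Y27.723
G1 X0.000 Y0.000
; layer 4
G0 Z6.069
G0 X0.000 Y0.000
G1 X13.526 Y0.000
G1 X13.526 Y27.723
G1 X0.000 Y27.723
G1 X0.000 Y0.000
; layer 5
G0 Z7.586
G0 X0.000 Y0.000
G1 X13.526 Y0.000
G1 X13.526 Y27.723
G1 X0.000 Y27.723
G1 X0.000 Y0.000
; layer 6
G0 Z9.104
G0 X0.000 Y0.000
G1 X13.526 Y0.000
G1 X13.526 Y27.723
G1 X0.000 Y27.723
G1 X0.000 Y0.000
; layer 7
G0 Z10.621
G0 X0.000 Y0.000
G1 X13.526 Y0.000
G1 X13.526 Y27.723
G1 X0.000 Y27.723
G1 X0.000 Y0.000
; layer 8
G0 Z12.138
G0 X0.000 Y0.000
G1 X13.526 Y0.000
G1 X13.526 Y27.723
G1 X0.000 Y27.723
G1 X0.000 Y0.000
M2 ; end

The solid is a rectangular box, roughly 13.5 × 27.7 mm footprint and 12.1 mm tall. Slicing at Δz = 1.517 mm — 8 equal slices spanning the solid's height, so layer i sits at z = i·h/8 — gives 8 non-empty perimeters. Each is a 4-segment closed polygon; G0 lifts to the layer z and rapids to the start vertex, then G1 traces the edges.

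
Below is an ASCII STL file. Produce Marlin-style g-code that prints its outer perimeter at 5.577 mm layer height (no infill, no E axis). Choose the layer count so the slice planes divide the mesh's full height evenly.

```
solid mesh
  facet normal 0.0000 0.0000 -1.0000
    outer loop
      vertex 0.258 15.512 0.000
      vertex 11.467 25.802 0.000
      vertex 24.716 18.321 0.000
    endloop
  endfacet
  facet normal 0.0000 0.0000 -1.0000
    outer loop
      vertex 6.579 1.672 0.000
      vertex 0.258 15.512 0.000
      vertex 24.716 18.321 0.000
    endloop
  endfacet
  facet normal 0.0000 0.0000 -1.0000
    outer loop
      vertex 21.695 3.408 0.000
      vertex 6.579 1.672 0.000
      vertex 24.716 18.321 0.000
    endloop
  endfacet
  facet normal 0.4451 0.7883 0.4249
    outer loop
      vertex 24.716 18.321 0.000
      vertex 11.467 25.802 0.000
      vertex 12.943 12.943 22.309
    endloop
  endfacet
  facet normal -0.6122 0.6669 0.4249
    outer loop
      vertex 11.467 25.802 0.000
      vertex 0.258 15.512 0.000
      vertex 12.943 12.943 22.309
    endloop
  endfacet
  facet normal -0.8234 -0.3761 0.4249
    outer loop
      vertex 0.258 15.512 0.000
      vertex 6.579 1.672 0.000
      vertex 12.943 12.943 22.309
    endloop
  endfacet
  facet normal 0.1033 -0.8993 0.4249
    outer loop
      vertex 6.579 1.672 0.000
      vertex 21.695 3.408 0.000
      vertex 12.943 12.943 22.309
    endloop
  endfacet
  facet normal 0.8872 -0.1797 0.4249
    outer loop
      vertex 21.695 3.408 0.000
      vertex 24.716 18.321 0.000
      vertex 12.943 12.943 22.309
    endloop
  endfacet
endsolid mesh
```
; perimeter-only toolpath
G21 ; units = mm
G90 ; absolute positioning
G28 ; home
; layer 1
G0 Z5.577
G0 X21.773 Y16.977
G1 X11.836 Y22.587
G1 X3.429 Y14.870
G1 X8.170 Y4.490
G1 X19.507 Y5.792
G1 X21.773 Y16.977
; layer 2
G0 Z11.155
G0 X18.829 Y15.632
G1 X12.205 Y19.372
G1 X6.601 Y14.227
G1 X9.761 Y7.308
G1 X17.319 Y8.175
G1 X18.829 Y15.632
; layer 3
G0 Z16.732
G0 X15.886 Y14.288
G1 X12.574 Y16.158
G1 X9.772 Y13.585
G1 X11.352 Y10.125
G1 X15.131 Y10.559
G1 X15.886 Y14.288
M2 ; end

The solid is a regular 5-sided pyramid, base circumscribed radius ≈ 12.9 mm, apex at z ≈ 22.3 mm. Slicing at Δz = 5.577 mm — 4 equal slices spanning the solid's height, so layer i sits at z = i·h/4 — gives 3 non-empty perimeters. Each is a 5-segment closed polygon; G0 lifts to the layer z and rapids to the start vertex, then G1 traces the edges. The cross-section shrinks linearly with z (the slice at the apex is degenerate and omitted).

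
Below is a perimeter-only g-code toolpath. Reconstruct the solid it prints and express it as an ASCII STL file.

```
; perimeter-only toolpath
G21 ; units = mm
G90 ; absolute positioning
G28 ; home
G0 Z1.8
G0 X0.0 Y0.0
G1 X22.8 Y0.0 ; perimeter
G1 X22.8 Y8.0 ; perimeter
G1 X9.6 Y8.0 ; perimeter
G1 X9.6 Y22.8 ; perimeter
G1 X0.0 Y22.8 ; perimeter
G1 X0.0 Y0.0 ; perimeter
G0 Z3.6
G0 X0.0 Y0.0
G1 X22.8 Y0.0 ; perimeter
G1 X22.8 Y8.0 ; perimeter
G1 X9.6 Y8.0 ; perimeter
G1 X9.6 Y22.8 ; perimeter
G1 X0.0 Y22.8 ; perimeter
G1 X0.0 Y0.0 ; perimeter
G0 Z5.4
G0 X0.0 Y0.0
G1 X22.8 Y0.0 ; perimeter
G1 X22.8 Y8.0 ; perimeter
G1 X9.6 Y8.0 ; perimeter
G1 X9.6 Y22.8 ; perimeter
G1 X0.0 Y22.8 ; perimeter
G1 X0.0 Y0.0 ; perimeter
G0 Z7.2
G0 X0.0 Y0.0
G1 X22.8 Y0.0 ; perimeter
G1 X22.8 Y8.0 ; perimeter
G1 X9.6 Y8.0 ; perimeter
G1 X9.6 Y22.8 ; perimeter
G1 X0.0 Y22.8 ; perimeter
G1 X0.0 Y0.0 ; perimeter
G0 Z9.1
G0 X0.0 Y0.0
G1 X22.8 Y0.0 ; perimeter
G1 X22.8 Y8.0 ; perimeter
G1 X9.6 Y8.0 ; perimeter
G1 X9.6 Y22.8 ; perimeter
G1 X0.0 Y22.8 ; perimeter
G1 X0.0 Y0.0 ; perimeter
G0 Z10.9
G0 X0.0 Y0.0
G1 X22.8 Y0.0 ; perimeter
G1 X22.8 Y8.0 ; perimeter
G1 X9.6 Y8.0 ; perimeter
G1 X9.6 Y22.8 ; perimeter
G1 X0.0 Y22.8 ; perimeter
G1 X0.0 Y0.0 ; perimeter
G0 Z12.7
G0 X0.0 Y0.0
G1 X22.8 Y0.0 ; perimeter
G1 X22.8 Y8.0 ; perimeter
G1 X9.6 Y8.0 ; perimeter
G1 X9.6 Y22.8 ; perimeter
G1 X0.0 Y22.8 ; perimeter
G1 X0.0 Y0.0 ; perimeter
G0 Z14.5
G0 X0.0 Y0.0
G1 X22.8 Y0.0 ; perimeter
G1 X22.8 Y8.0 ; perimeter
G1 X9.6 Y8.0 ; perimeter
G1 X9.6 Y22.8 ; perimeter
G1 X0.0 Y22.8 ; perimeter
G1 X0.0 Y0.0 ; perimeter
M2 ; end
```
solid part
  facet normal 0.0000 0.0000 -1.0000
    outer loop
      vertex 22.8 8.0 0.0
      vertex 22.8 0.0 0.0
      vertex 0.0 0.0 0.0
    endloop
  endfacet
  facet normal 0.0000 0.0000 -1.0000
    outer loop
      vertex 9.6 8.0 0.0
      vertex 22.8 8.0 0.0
      vertex 0.0 0.0 0.0
    endloop
  endfacet
  facet normal 0.0000 0.0000 -1.0000
    outer loop
      vertex 9.6 22.8 0.0
      vertex 9.6 8.0 0.0
      vertex 0.0 0.0 0.0
    endloop
  endfacet
  facet normal 0.0000 0.0000 -1.0000
    outer loop
      vertex 0.0 22.8 0.0
      vertex 9.6 22.8 0.0
      vertex 0.0 0.0 0.0
    endloop
  endfacet
  facet normal 0.0000 0.0000 1.0000
    outer loop
      vertex 0.0 0.0 14.5
      vertex 22.8 0.0 14.5
      vertex 22.8 8.0 14.5
    endloop
  endfacet
  facet normal 0.0000 0.0000 1.0000
    outer loop
      vertex 0.0 0.0 14.5
      vertex 22.8 8.0 14.5
      vertex 9.6 8.0 14.5
    endloop
  endfacet
  facet normal 0.0000 0.0000 1.0000
    outer loop
      vertex 0.0 0.0 14.5
      vertex 9.6 8.0 14.5
      vertex 9.6 22.8 14.5
    endloop
  endfacet
  facet normal 0.0000 0.0000 1.0000
    outer loop
      vertex 0.0 0.0 14.5
      vertex 9.6 22.8 14.5
      vertex 0.0 22.8 14.5
    endloop
  endfacet
  facet normal 0.0000 -1.0000 0.0000
    outer loop
      vertex 0.0 0.0 0.0
      vertex 22.8 0.0 0.0
      vertex 22.8 0.0 14.5
    endloop
  endfacet
  facet normal 0.0000 -1.0000 0.0000
    outer loop
      vertex 0.0 0.0 0.0
      vertex 22.8 0.0 14.5
      vertex 0.0 0.0 14.5
    endloop
  endfacet
  facet normal 1.0000 0.0000 0.0000
    outer loop
      vertex 22.8 0.0 0.0
      vertex 22.8 8.0 0.0
      vertex 22.8 8.0 14.5
    endloop
  endfacet
  facet normal 1.0000 0.0000 0.0000
    outer loop
      vertex 22.8 0.0 0.0
      vertex 22.8 8.0 14.5
      vertex 22.8 0.0 14.5
    endloop
  endfacet
  facet normal 0.0000 1.0000 0.0000
    outer loop
      vertex 22.8 8.0 0.0
      vertex 9.6 8.0 0.0
      vertex 9.6 8.0 14.5
    endloop
  endfacet
  facet normal 0.0000 1.0000 0.0000
    outer loop
      vertex 22.8 8.0 0.0
      vertex 9.6 8.0 14.5
      vertex 22.8 8.0 14.5
    endloop
  endfacet
  facet normal 1.0000 0.0000 0.0000
    outer loop
      vertex 9.6 8.0 0.0
      vertex 9.6 22.8 0.0
      vertex 9.6 22.8 14.5
    endloop
  endfacet
  facet normal 1.0000 0.0000 0.0000
    outer loop
      vertex 9.6 8.0 0.0
      vertex 9.6 22.8 14.5
      vertex 9.6 8.0 14.5
    endloop
  endfacet
  facet normal 0.0000 1.0000 0.0000
    outer loop
      vertex 9.6 22.8 0.0
      vertex 0.0 22.8 0.0
      vertex 0.0 22.8 14.5
    endloop
  endfacet
  facet normal 0.0000 1.0000 0.0000
    outer loop
      vertex 9.6 22.8 0.0
      vertex 0.0 22.8 14.5
      vertex 9.6 22.8 14.5
    endloop
  endfacet
  facet normal -1.0000 0.0000 0.0000
    outer loop
      vertex 0.0 22.8 0.0
      vertex 0.0 0.0 0.0
      vertex 0.0 0.0 14.5
    endloop
  endfacet
  facet normal -1.0000 0.0000 0.0000
    outer loop
      vertex 0.0 22.8 0.0
      vertex 0.0 0.0 14.5
      vertex 0.0 22.8 14.5
    endloop
  endfacet
endsolid part

The G0 Z moves step by Δz≈1.8 mm. Every layer's G1 loop is the same polygon, so the solid is a straight extrusion of it from z=0 to z≈14.5. Closing with flat bottom and top caps and triangulating gives 20 facets — an L-shaped prism: outer 22.8 × 22.8 mm, arm thicknesses ≈ 8 mm (horizontal) and 9.6 mm (vertical), extruded 14.5 mm in z.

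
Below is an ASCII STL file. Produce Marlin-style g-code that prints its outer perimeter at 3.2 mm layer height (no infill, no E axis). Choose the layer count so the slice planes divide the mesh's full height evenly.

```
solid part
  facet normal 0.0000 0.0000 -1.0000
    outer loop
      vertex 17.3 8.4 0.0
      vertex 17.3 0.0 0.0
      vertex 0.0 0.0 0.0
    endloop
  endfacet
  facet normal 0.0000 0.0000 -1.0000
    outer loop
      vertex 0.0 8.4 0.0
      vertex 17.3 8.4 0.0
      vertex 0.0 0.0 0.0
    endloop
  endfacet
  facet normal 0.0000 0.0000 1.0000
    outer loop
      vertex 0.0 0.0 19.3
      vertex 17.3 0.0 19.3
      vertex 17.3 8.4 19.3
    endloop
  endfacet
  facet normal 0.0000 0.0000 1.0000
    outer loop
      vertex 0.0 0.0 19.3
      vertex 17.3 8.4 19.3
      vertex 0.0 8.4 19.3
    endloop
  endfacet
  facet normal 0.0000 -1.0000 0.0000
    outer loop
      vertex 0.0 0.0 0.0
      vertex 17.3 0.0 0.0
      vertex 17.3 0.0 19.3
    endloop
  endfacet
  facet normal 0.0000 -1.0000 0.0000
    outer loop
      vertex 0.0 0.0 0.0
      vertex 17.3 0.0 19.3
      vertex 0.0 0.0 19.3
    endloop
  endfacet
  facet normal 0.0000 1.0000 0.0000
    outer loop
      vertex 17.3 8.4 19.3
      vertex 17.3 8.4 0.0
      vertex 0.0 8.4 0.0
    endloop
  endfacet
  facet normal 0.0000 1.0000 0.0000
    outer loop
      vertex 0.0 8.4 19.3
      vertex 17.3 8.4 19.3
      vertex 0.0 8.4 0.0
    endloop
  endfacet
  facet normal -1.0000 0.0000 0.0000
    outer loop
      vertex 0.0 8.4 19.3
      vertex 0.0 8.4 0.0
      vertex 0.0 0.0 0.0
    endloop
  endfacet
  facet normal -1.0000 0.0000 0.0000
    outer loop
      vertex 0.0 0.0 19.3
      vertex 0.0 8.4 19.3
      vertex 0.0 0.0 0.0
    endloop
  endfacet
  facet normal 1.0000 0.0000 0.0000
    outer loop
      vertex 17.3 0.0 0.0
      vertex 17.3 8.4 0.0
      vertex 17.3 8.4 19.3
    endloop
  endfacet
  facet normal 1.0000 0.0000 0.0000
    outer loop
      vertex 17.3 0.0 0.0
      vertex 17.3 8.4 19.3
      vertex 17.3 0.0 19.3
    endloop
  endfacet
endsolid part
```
; perimeter-only toolpath
G21 ; units = mm
G90 ; absolute positioning
G28 ; home
; layer 1
G0 Z3.2
G0 X0.0 Y0.0
G1 X17.3 Y0.0
G1 X17.3 Y8.4
G1 X0.0 Y8.4
G1 X0.0 Y0.0
; layer 2
G0 Z6.4
G0 X0.0 Y0.0
G1 X17.3 Y0.0
G1 X17.3 Y8.4
G1 X0.0 Y8.4
G1 X0.0 Y0.0
; layer 3
G0 Z9.7
G0 X0.0 Y0.0
G1 X17.3 Y0.0
G1 X17.3 Y8.4
G1 X0.0 Y8.4
G1 X0.0 Y0.0
; layer 4
G0 Z12.9
G0 X0.0 Y0.0
G1 X17.3 Y0.0
G1 X17.3 Y8.4
G1 X0.0 Y8.4
G1 X0.0 Y0.0
; layer 5
G0 Z16.1
G0 X0.0 Y0.0
G1 X17.3 Y0.0
G1 X17.3 Y8.4
G1 X0.0 Y8.4
G1 X0.0 Y0.0
; layer 6
G0 Z19.3
G0 X0.0 Y0.0
G1 X17.3 Y0.0
G1 X17.3 Y8.4
G1 X0.0 Y8.4
G1 X0.0 Y0.0
M2 ; end

The solid is a rectangular box, roughly 17.3 × 8.4 mm footprint and 19.3 mm tall. Slicing at Δz = 3.2 mm — 6 equal slices spanning the solid's height, so layer i sits at z = i·h/6 — gives 6 non-empty perimeters. Each is a 4-segment closed polygon; G0 lifts to the layer z and rapids to the start vertex, then G1 traces the edges.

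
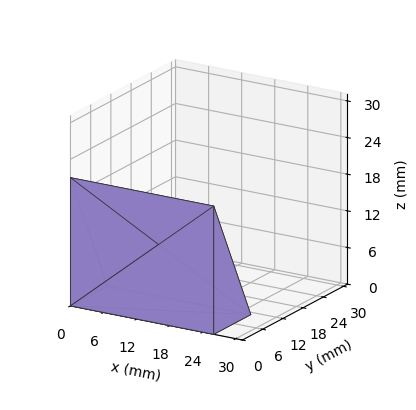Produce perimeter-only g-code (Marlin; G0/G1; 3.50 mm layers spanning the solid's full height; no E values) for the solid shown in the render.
Reading the render: the shape is a wedge (ramp): 26 × 11 mm base, rising to 21 mm along the y=0 edge and sloping linearly to z=0 at y=11 (dimensions read to the nearest mm from the axis ticks). For the g-code, the solid's height is divided into equal slices at the stated Δz and each level perimeter traced with G1 moves after a G0 lift.

; perimeter-only toolpath
G21 ; units = mm
G90 ; absolute positioning
G28 ; home
; layer 1
G0 Z3.50
G0 X0.00 Y0.00
G1 X26.00 Y0.00
G1 X26.00 Y9.17
G1 X0.00 Y9.17
G1 X0.00 Y0.00
; layer 2
G0 Z7.00
G0 X0.00 Y0.00
G1 X26.00 Y0.00
G1 X26.00 Y7.33
G1 X0.00 Y7.33
G1 X0.00 Y0.00
; layer 3
G0 Z10.50
G0 X0.00 Y0.00
G1 X26.00 Y0.00
G1 X26.00 Y5.50
G1 X0.00 Y5.50
G1 X0.00 Y0.00
; layer 4
G0 Z14.00
G0 X0.00 Y0.00
G1 X26.00 Y0.00
G1 X26.00 Y3.67
G1 X0.00 Y3.67
G1 X0.00 Y0.00
; layer 5
G0 Z17.50
G0 X0.00 Y0.00
G1 X26.00 Y0.00
G1 X26.00 Y1.83
G1 X0.00 Y1.83
G1 X0.00 Y0.00
M2 ; end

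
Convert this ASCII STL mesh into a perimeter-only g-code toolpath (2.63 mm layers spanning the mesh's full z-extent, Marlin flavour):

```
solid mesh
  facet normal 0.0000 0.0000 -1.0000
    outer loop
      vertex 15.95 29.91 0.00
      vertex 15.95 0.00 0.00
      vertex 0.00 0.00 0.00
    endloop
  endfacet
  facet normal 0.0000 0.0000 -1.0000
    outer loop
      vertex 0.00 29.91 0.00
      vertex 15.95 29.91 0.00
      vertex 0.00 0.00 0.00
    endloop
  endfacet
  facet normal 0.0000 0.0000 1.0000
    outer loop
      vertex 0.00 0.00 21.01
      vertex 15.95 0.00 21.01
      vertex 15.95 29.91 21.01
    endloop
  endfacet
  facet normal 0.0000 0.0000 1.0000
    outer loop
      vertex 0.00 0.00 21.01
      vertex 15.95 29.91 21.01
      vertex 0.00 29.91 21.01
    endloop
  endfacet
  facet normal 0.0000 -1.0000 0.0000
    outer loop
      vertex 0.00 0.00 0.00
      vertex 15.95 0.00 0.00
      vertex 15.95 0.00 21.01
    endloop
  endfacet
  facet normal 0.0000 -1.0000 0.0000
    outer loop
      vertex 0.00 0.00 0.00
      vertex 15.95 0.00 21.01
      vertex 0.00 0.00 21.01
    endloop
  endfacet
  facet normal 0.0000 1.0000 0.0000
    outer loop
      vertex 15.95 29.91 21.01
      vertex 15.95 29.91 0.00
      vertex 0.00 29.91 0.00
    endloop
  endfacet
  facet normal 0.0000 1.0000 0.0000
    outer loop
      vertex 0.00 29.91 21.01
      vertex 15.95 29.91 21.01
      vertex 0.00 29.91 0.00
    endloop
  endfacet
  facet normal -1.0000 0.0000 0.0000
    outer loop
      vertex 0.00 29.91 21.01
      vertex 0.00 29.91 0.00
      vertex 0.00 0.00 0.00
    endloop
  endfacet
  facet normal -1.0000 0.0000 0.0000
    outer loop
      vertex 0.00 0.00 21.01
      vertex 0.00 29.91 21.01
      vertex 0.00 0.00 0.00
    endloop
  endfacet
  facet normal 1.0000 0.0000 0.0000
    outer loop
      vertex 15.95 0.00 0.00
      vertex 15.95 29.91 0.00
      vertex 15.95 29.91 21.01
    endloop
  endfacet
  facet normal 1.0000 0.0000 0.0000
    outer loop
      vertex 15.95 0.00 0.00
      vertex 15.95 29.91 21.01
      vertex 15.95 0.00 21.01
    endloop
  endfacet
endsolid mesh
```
; perimeter-only toolpath
G21 ; units = mm
G90 ; absolute positioning
G28 ; home
; layer 1
G0 Z2.63
G0 X0.00 Y0.00
G1 X15.95 Y0.00
G1 X15.95 Y29.91
G1 X0.00 Y29.91
G1 X0.00 Y0.00
; layer 2
G0 Z5.25
G0 X0.00 Y0.00
G1 X15.95 Y0.00
G1 X15.95 Y29.91
G1 X0.00 Y29.91
G1 X0.00 Y0.00
; layer 3
G0 Z7.88
G0 X0.00 Y0.00
G1 X15.95 Y0.00
G1 X15.95 Y29.91
G1 X0.00 Y29.91
G1 X0.00 Y0.00
; layer 4
G0 Z10.51
G0 X0.00 Y0.00
G1 X15.95 Y0.00
G1 X15.95 Y29.91
G1 X0.00 Y29.91
G1 X0.00 Y0.00
; layer 5
G0 Z13.13
G0 X0.00 Y0.00
G1 X15.95 Y0.00
G1 X15.95 Y29.91
G1 X0.00 Y29.91
G1 X0.00 Y0.00
; layer 6
G0 Z15.76
G0 X0.00 Y0.00
G1 X15.95 Y0.00
G1 X15.95 Y29.91
G1 X0.00 Y29.91
G1 X0.00 Y0.00
; layer 7
G0 Z18.38
G0 X0.00 Y0.00
G1 X15.95 Y0.00
G1 X15.95 Y29.91
G1 X0.00 Y29.91
G1 X0.00 Y0.00
; layer 8
G0 Z21.01
G0 X0.00 Y0.00
G1 X15.95 Y0.00
G1 X15.95 Y29.91
G1 X0.00 Y29.91
G1 X0.00 Y0.00
M2 ; end

The solid is a rectangular box, roughly 15.9 × 29.9 mm footprint and 21 mm tall. Slicing at Δz = 2.63 mm — 8 equal slices spanning the solid's height, so layer i sits at z = i·h/8 — gives 8 non-empty perimeters. Each is a 4-segment closed polygon; G0 lifts to the layer z and rapids to the start vertex, then G1 traces the edges.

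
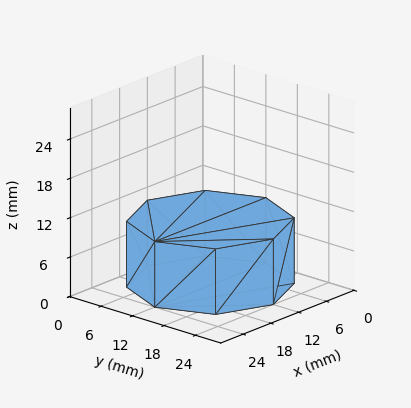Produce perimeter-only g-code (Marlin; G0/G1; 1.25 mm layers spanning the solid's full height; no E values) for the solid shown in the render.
Reading the render: the shape is a regular 8-sided prism (a cylinder approximated with 8 flat sides), circumscribed radius ≈ 12 mm, height ≈ 10 mm (dimensions read to the nearest mm from the axis ticks). For the g-code, the solid's height is divided into equal slices at the stated Δz and each level perimeter traced with G1 moves after a G0 lift.

; perimeter-only toolpath
G21 ; units = mm
G90 ; absolute positioning
G28 ; home
; layer 1
G0 Z1.25
G0 X24.00 Y12.00
G1 X20.49 Y20.49
G1 X12.00 Y24.00
G1 X3.51 Y20.49
G1 X0.00 Y12.00
G1 X3.51 Y3.51
G1 X12.00 Y0.00
G1 X20.49 Y3.51
G1 X24.00 Y12.00
; layer 2
G0 Z2.50
G0 X24.00 Y12.00
G1 X20.49 Y20.49
G1 X12.00 Y24.00
G1 X3.51 Y20.49
G1 X0.00 Y12.00
G1 X3.51 Y3.51
G1 X12.00 Y0.00
G1 X20.49 Y3.51
G1 X24.00 Y12.00
; layer 3
G0 Z3.75
G0 X24.00 Y12.00
G1 X20.49 Y20.49
G1 X12.00 Y24.00
G1 X3.51 Y20.49
G1 X0.00 Y12.00
G1 X3.51 Y3.51
G1 X12.00 Y0.00
G1 X20.49 Y3.51
G1 X24.00 Y12.00
; layer 4
G0 Z5.00
G0 X24.00 Y12.00
G1 X20.49 Y20.49
G1 X12.00 Y24.00
G1 X3.51 Y20.49
G1 X0.00 Y12.00
G1 X3.51 Y3.51
G1 X12.00 Y0.00
G1 X20.49 Y3.51
G1 X24.00 Y12.00
; layer 5
G0 Z6.25
G0 X24.00 Y12.00
G1 X20.49 Y20.49
G1 X12.00 Y24.00
G1 X3.51 Y20.49
G1 X0.00 Y12.00
G1 X3.51 Y3.51
G1 X12.00 Y0.00
G1 X20.49 Y3.51
G1 X24.00 Y12.00
; layer 6
G0 Z7.50
G0 X24.00 Y12.00
G1 X20.49 Y20.49
G1 X12.00 Y24.00
G1 X3.51 Y20.49
G1 X0.00 Y12.00
G1 X3.51 Y3.51
G1 X12.00 Y0.00
G1 X20.49 Y3.51
G1 X24.00 Y12.00
; layer 7
G0 Z8.75
G0 X24.00 Y12.00
G1 X20.49 Y20.49
G1 X12.00 Y24.00
G1 X3.51 Y20.49
G1 X0.00 Y12.00
G1 X3.51 Y3.51
G1 X12.00 Y0.00
G1 X20.49 Y3.51
G1 X24.00 Y12.00
; layer 8
G0 Z10.00
G0 X24.00 Y12.00
G1 X20.49 Y20.49
G1 X12.00 Y24.00
G1 X3.51 Y20.49
G1 X0.00 Y12.00
G1 X3.51 Y3.51
G1 X12.00 Y0.00
G1 X20.49 Y3.51
G1 X24.00 Y12.00
M2 ; end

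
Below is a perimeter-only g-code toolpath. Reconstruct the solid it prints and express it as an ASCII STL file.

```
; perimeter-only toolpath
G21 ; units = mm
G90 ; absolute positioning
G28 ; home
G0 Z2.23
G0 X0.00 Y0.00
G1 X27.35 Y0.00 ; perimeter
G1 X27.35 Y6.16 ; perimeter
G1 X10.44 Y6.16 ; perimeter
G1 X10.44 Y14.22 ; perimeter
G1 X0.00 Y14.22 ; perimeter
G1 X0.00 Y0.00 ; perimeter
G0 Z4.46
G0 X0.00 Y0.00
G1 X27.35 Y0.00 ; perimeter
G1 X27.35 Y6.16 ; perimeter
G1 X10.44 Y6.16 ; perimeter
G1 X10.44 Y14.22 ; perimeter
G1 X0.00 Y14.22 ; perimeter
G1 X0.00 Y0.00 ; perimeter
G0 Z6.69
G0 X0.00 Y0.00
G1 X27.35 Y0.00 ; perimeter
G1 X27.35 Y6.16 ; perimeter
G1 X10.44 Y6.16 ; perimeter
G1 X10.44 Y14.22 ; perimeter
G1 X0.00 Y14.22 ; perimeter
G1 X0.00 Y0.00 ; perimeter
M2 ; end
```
solid part
  facet normal 0.0000 0.0000 -1.0000
    outer loop
      vertex 27.35 6.16 0.00
      vertex 27.35 0.00 0.00
      vertex 0.00 0.00 0.00
    endloop
  endfacet
  facet normal 0.0000 0.0000 -1.0000
    outer loop
      vertex 10.44 6.16 0.00
      vertex 27.35 6.16 0.00
      vertex 0.00 0.00 0.00
    endloop
  endfacet
  facet normal 0.0000 0.0000 -1.0000
    outer loop
      vertex 10.44 14.22 0.00
      vertex 10.44 6.16 0.00
      vertex 0.00 0.00 0.00
    endloop
  endfacet
  facet normal 0.0000 0.0000 -1.0000
    outer loop
      vertex 0.00 14.22 0.00
      vertex 10.44 14.22 0.00
      vertex 0.00 0.00 0.00
    endloop
  endfacet
  facet normal 0.0000 0.0000 1.0000
    outer loop
      vertex 0.00 0.00 6.69
      vertex 27.35 0.00 6.69
      vertex 27.35 6.16 6.69
    endloop
  endfacet
  facet normal 0.0000 0.0000 1.0000
    outer loop
      vertex 0.00 0.00 6.69
      vertex 27.35 6.16 6.69
      vertex 10.44 6.16 6.69
    endloop
  endfacet
  facet normal 0.0000 0.0000 1.0000
    outer loop
      vertex 0.00 0.00 6.69
      vertex 10.44 6.16 6.69
      vertex 10.44 14.22 6.69
    endloop
  endfacet
  facet normal 0.0000 0.0000 1.0000
    outer loop
      vertex 0.00 0.00 6.69
      vertex 10.44 14.22 6.69
      vertex 0.00 14.22 6.69
    endloop
  endfacet
  facet normal 0.0000 -1.0000 0.0000
    outer loop
      vertex 0.00 0.00 0.00
      vertex 27.35 0.00 0.00
      vertex 27.35 0.00 6.69
    endloop
  endfacet
  facet normal 0.0000 -1.0000 0.0000
    outer loop
      vertex 0.00 0.00 0.00
      vertex 27.35 0.00 6.69
      vertex 0.00 0.00 6.69
    endloop
  endfacet
  facet normal 1.0000 0.0000 0.0000
    outer loop
      vertex 27.35 0.00 0.00
      vertex 27.35 6.16 0.00
      vertex 27.35 6.16 6.69
    endloop
  endfacet
  facet normal 1.0000 0.0000 0.0000
    outer loop
      vertex 27.35 0.00 0.00
      vertex 27.35 6.16 6.69
      vertex 27.35 0.00 6.69
    endloop
  endfacet
  facet normal 0.0000 1.0000 0.0000
    outer loop
      vertex 27.35 6.16 0.00
      vertex 10.44 6.16 0.00
      vertex 10.44 6.16 6.69
    endloop
  endfacet
  facet normal 0.0000 1.0000 0.0000
    outer loop
      vertex 27.35 6.16 0.00
      vertex 10.44 6.16 6.69
      vertex 27.35 6.16 6.69
    endloop
  endfacet
  facet normal 1.0000 0.0000 0.0000
    outer loop
      vertex 10.44 6.16 0.00
      vertex 10.44 14.22 0.00
      vertex 10.44 14.22 6.69
    endloop
  endfacet
  facet normal 1.0000 0.0000 0.0000
    outer loop
      vertex 10.44 6.16 0.00
      vertex 10.44 14.22 6.69
      vertex 10.44 6.16 6.69
    endloop
  endfacet
  facet normal 0.0000 1.0000 0.0000
    outer loop
      vertex 10.44 14.22 0.00
      vertex 0.00 14.22 0.00
      vertex 0.00 14.22 6.69
    endloop
  endfacet
  facet normal 0.0000 1.0000 0.0000
    outer loop
      vertex 10.44 14.22 0.00
      vertex 0.00 14.22 6.69
      vertex 10.44 14.22 6.69
    endloop
  endfacet
  facet normal -1.0000 0.0000 0.0000
    outer loop
      vertex 0.00 14.22 0.00
      vertex 0.00 0.00 0.00
      vertex 0.00 0.00 6.69
    endloop
  endfacet
  facet normal -1.0000 0.0000 0.0000
    outer loop
      vertex 0.00 14.22 0.00
      vertex 0.00 0.00 6.69
      vertex 0.00 14.22 6.69
    endloop
  endfacet
endsolid part

The G0 Z moves step by Δz≈2.23 mm. Every layer's G1 loop is the same polygon, so the solid is a straight extrusion of it from z=0 to z≈6.69. Closing with flat bottom and top caps and triangulating gives 20 facets — an L-shaped prism: outer 27.4 × 14.2 mm, arm thicknesses ≈ 6.16 mm (horizontal) and 10.4 mm (vertical), extruded 6.69 mm in z.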